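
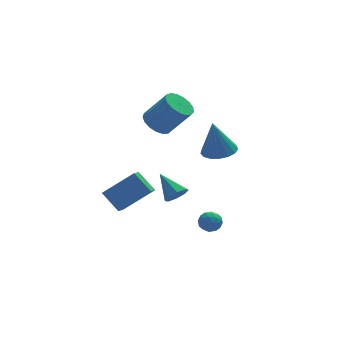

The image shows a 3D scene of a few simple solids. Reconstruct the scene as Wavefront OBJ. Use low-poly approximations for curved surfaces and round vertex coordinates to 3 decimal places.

v -0.936 2.946 -4.117
v -1.41 2.057 -3.582
v -1.581 3.855 -3.174
v -2.054 2.966 -2.639
v 0.774 2.814 -2.821
v 0.301 1.925 -2.286
v 0.13 3.723 -1.878
v -0.344 2.834 -1.343
v 0.869 2.726 2.337
v 1.551 3.265 2.068
v 2.613 2.693 3.614
v 1.931 2.154 3.883
v 1.312 3.521 2.327
v 2.373 2.949 3.873
v 0.971 3.594 2.589
v 2.033 3.023 4.134
v 0.607 3.469 2.792
v 1.669 2.898 4.338
v 0.303 3.174 2.892
v 1.365 2.602 4.437
v 0.129 2.775 2.864
v 1.19 2.204 4.41
v 0.124 2.366 2.716
v 1.186 1.794 4.261
v 0.29 2.039 2.481
v 1.352 1.467 4.026
v 0.589 1.869 2.213
v 1.65 1.297 3.758
v 0.952 1.896 1.974
v 2.013 1.324 3.519
v 1.296 2.112 1.818
v 2.357 1.541 3.363
v 1.542 2.47 1.781
v 2.603 1.898 3.326
v 1.634 2.886 1.871
v 2.696 2.314 3.416
v 2.3 -0.686 -3.22
v 2.738 -0.696 -2.71
v 2.402 -1.764 -3.33
v 2.84 -1.774 -2.82
v 2.192 -1.638 -2.704
v 2.128 -0.972 -2.636
v 3.012 -1.488 -3.404
v 2.948 -0.822 -3.336
v 3.178 -1.192 -2.823
v 2.671 -1.285 -2.39
v 2.469 -1.175 -3.65
v 1.962 -1.268 -3.217
v 2.51 -0.596 -2.955
v 2.63 -1.864 -3.085
v 2.249 -1.784 -3.017
v 2.506 -1.79 -2.716
v 2.151 -0.758 -2.912
v 2.409 -0.764 -2.612
v 2.088 -1.318 -2.608
v 2.731 -1.696 -3.428
v 2.989 -1.702 -3.128
v 2.634 -0.67 -3.324
v 2.891 -0.676 -3.023
v 3.052 -1.142 -3.432
v 3.026 -0.894 -2.722
v 3.086 -1.528 -2.786
v 3.187 -1.36 -3.13
v 3.15 -0.968 -3.09
v 2.728 -0.948 -2.467
v 2.788 -1.582 -2.532
v 2.407 -1.502 -2.464
v 2.369 -1.11 -2.424
v 2.986 -1.24 -2.534
v 2.352 -0.878 -3.508
v 2.412 -1.512 -3.573
v 2.771 -1.35 -3.616
v 2.733 -0.958 -3.576
v 2.054 -0.932 -3.254
v 2.114 -1.566 -3.318
v 1.99 -1.492 -2.95
v 1.953 -1.1 -2.91
v 2.154 -1.22 -3.506
v 3.7 0.969 0.811
v 4.578 0.565 0.977
v 3.34 1.031 2.869
v 4.664 1.026 0.978
v 4.53 1.474 0.941
v 4.205 1.806 0.874
v 3.765 1.947 0.793
v 3.31 1.863 0.716
v 2.944 1.574 0.661
v 2.752 1.147 0.64
v 2.777 0.679 0.658
v 3.013 0.277 0.712
v 3.407 0.034 0.788
v 3.868 0.005 0.87
v 4.29 0.197 0.938
v 0.556 -2.089 -0.144
v 1.09 -1.702 -0.346
v 0.024 -0.871 0.784
v 0.67 -1.646 -0.66
v 0.182 -1.849 -0.672
v -0.086 -2.193 -0.375
v 0.021 -2.476 0.058
v 0.442 -2.532 0.373
v 0.929 -2.328 0.385
v 1.198 -1.984 0.087
f 2 4 1
f 5 2 1
f 1 4 3
f 3 5 1
f 2 8 4
f 6 2 5
f 6 8 2
f 4 8 3
f 7 5 3
f 3 8 7
f 7 6 5
f 8 6 7
f 10 9 13
f 10 13 11
f 11 13 14
f 11 14 12
f 13 9 15
f 13 15 14
f 14 15 16
f 14 16 12
f 15 9 17
f 15 17 16
f 16 17 18
f 16 18 12
f 17 9 19
f 17 19 18
f 18 19 20
f 18 20 12
f 19 9 21
f 19 21 20
f 20 21 22
f 20 22 12
f 21 9 23
f 21 23 22
f 22 23 24
f 22 24 12
f 23 9 25
f 23 25 24
f 24 25 26
f 24 26 12
f 25 9 27
f 25 27 26
f 26 27 28
f 26 28 12
f 27 9 29
f 27 29 28
f 28 29 30
f 28 30 12
f 29 9 31
f 29 31 30
f 30 31 32
f 30 32 12
f 31 9 33
f 31 33 32
f 32 33 34
f 32 34 12
f 33 9 35
f 33 35 34
f 34 35 36
f 34 36 12
f 35 9 10
f 35 10 36
f 36 10 11
f 36 11 12
f 37 74 53
f 74 48 77
f 53 77 42
f 74 77 53
f 37 53 49
f 53 42 54
f 49 54 38
f 53 54 49
f 37 49 58
f 49 38 59
f 58 59 44
f 49 59 58
f 37 58 70
f 58 44 73
f 70 73 47
f 58 73 70
f 37 70 74
f 70 47 78
f 74 78 48
f 70 78 74
f 38 54 65
f 54 42 68
f 65 68 46
f 54 68 65
f 42 77 55
f 77 48 76
f 55 76 41
f 77 76 55
f 48 78 75
f 78 47 71
f 75 71 39
f 78 71 75
f 47 73 72
f 73 44 60
f 72 60 43
f 73 60 72
f 44 59 64
f 59 38 61
f 64 61 45
f 59 61 64
f 40 66 52
f 66 46 67
f 52 67 41
f 66 67 52
f 40 52 50
f 52 41 51
f 50 51 39
f 52 51 50
f 40 50 57
f 50 39 56
f 57 56 43
f 50 56 57
f 40 57 62
f 57 43 63
f 62 63 45
f 57 63 62
f 40 62 66
f 62 45 69
f 66 69 46
f 62 69 66
f 41 67 55
f 67 46 68
f 55 68 42
f 67 68 55
f 39 51 75
f 51 41 76
f 75 76 48
f 51 76 75
f 43 56 72
f 56 39 71
f 72 71 47
f 56 71 72
f 45 63 64
f 63 43 60
f 64 60 44
f 63 60 64
f 46 69 65
f 69 45 61
f 65 61 38
f 69 61 65
f 80 79 82
f 80 82 81
f 82 79 83
f 82 83 81
f 83 79 84
f 83 84 81
f 84 79 85
f 84 85 81
f 85 79 86
f 85 86 81
f 86 79 87
f 86 87 81
f 87 79 88
f 87 88 81
f 88 79 89
f 88 89 81
f 89 79 90
f 89 90 81
f 90 79 91
f 90 91 81
f 91 79 92
f 91 92 81
f 92 79 93
f 92 93 81
f 93 79 80
f 93 80 81
f 95 94 97
f 95 97 96
f 97 94 98
f 97 98 96
f 98 94 99
f 98 99 96
f 99 94 100
f 99 100 96
f 100 94 101
f 100 101 96
f 101 94 102
f 101 102 96
f 102 94 103
f 102 103 96
f 103 94 95
f 103 95 96



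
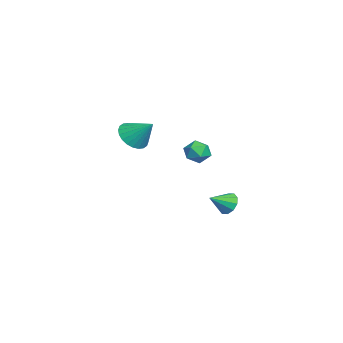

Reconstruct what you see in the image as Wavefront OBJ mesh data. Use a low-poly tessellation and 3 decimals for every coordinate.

v 2.382 1.971 0.855
v 2.995 1.902 1.065
v 2.525 1.178 0.175
v 3.138 1.109 0.385
v 2.64 0.952 0.775
v 2.552 1.442 1.196
v 2.968 1.638 0.044
v 2.88 2.128 0.465
v 3.357 1.696 0.564
v 3.155 1.272 1.016
v 2.365 1.808 0.224
v 2.163 1.384 0.676
v 0.005 2.826 -3.51
v 0.568 3.062 -3.665
v 0.495 2.014 -2.97
v 0.46 3.221 -3.327
v 0.179 3.23 -3.059
v -0.169 3.084 -2.962
v -0.451 2.839 -3.075
v -0.558 2.59 -3.354
v -0.45 2.43 -3.692
v -0.168 2.421 -3.961
v 0.18 2.567 -4.057
v 0.461 2.812 -3.944
v -3.154 -1.477 -0.611
v -2.431 -1.942 -0.597
v -2.586 -0.563 0.331
v -2.366 -1.726 -0.846
v -2.42 -1.472 -1.059
v -2.587 -1.22 -1.203
v -2.84 -1.006 -1.258
v -3.141 -0.864 -1.214
v -3.443 -0.815 -1.078
v -3.702 -0.867 -0.871
v -3.878 -1.012 -0.625
v -3.943 -1.228 -0.376
v -3.889 -1.481 -0.163
v -3.722 -1.734 -0.018
v -3.469 -1.948 0.036
v -3.168 -2.09 -0.008
v -2.866 -2.138 -0.143
v -2.607 -2.086 -0.35
f 1 12 6
f 1 6 2
f 1 2 8
f 1 8 11
f 1 11 12
f 2 6 10
f 6 12 5
f 12 11 3
f 11 8 7
f 8 2 9
f 4 10 5
f 4 5 3
f 4 3 7
f 4 7 9
f 4 9 10
f 5 10 6
f 3 5 12
f 7 3 11
f 9 7 8
f 10 9 2
f 14 13 16
f 14 16 15
f 16 13 17
f 16 17 15
f 17 13 18
f 17 18 15
f 18 13 19
f 18 19 15
f 19 13 20
f 19 20 15
f 20 13 21
f 20 21 15
f 21 13 22
f 21 22 15
f 22 13 23
f 22 23 15
f 23 13 24
f 23 24 15
f 24 13 14
f 24 14 15
f 26 25 28
f 26 28 27
f 28 25 29
f 28 29 27
f 29 25 30
f 29 30 27
f 30 25 31
f 30 31 27
f 31 25 32
f 31 32 27
f 32 25 33
f 32 33 27
f 33 25 34
f 33 34 27
f 34 25 35
f 34 35 27
f 35 25 36
f 35 36 27
f 36 25 37
f 36 37 27
f 37 25 38
f 37 38 27
f 38 25 39
f 38 39 27
f 39 25 40
f 39 40 27
f 40 25 41
f 40 41 27
f 41 25 42
f 41 42 27
f 42 25 26
f 42 26 27



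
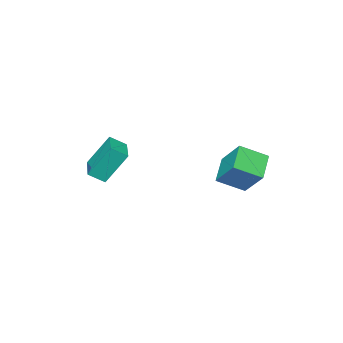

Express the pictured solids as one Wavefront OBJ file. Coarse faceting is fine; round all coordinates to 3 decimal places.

v 2.612 -3.154 -0.503
v 1.912 -2.401 1.095
v 3.878 -1.863 -0.558
v 3.179 -1.109 1.04
v 3.181 -3.691 -0
v 2.482 -2.937 1.598
v 4.448 -2.399 -0.055
v 3.748 -1.646 1.543
v -2.002 1.342 -1.987
v -3.155 0.724 -1.1
v -1.733 2.619 -0.747
v -2.885 2.001 0.14
v -0.975 0.439 -1.28
v -2.127 -0.179 -0.393
v -0.705 1.716 -0.04
v -1.858 1.098 0.847
f 2 4 1
f 5 2 1
f 1 4 3
f 3 5 1
f 2 8 4
f 6 2 5
f 6 8 2
f 4 8 3
f 7 5 3
f 3 8 7
f 7 6 5
f 8 6 7
f 10 12 9
f 13 10 9
f 9 12 11
f 11 13 9
f 10 16 12
f 14 10 13
f 14 16 10
f 12 16 11
f 15 13 11
f 11 16 15
f 15 14 13
f 16 14 15



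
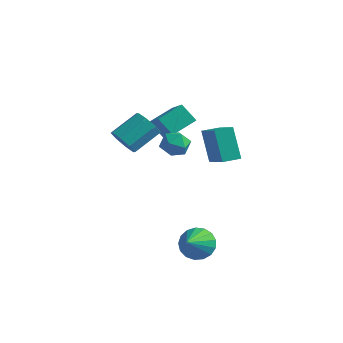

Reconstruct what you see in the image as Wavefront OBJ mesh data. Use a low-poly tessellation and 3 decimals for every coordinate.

v -4.091 1.093 0.85
v -3.283 0.992 0.491
v -2.7 2.387 1.412
v -3.509 2.487 1.77
v -3.683 1.402 0.122
v -3.1 2.797 1.043
v -4.322 1.631 0.18
v -3.739 3.026 1.101
v -4.826 1.545 0.629
v -4.243 2.939 1.55
v -4.9 1.193 1.208
v -4.317 2.588 2.129
v -4.5 0.783 1.577
v -3.917 2.178 2.498
v -3.861 0.554 1.519
v -3.278 1.949 2.44
v -3.357 0.641 1.07
v -2.774 2.035 1.991
v 2.138 -1.649 -2.58
v 2.92 -1.239 -2.259
v 2.422 -2.991 -1.56
v 2.599 -1.093 -1.978
v 2.173 -1.076 -1.836
v 1.738 -1.189 -1.864
v 1.395 -1.408 -2.056
v 1.222 -1.682 -2.368
v 1.259 -1.948 -2.729
v 1.497 -2.146 -3.055
v 1.882 -2.23 -3.273
v 2.325 -2.181 -3.332
v 2.725 -2.009 -3.219
v 2.991 -1.756 -2.959
v 3.061 -1.477 -2.613
v -3.121 2.779 2.033
v -2.585 4.082 2.605
v -4.419 3.839 0.836
v -3.883 5.142 1.407
v -2.277 2.818 1.153
v -1.741 4.121 1.724
v -3.575 3.878 -0.045
v -3.039 5.181 0.527
v 0.004 2.65 0.073
v 1.358 1.72 1.048
v -0.827 3.188 1.741
v 0.527 2.258 2.716
v 0.553 3.462 0.084
v 1.907 2.532 1.059
v -0.278 4 1.752
v 1.076 3.07 2.727
v 0.574 -0.368 2.425
v 0.81 -0.724 3.126
v -0.65 -0.216 2.914
v -0.414 -0.572 3.615
v -0.127 0.17 3.414
v 0.629 0.076 3.112
v -0.469 -1.016 2.928
v 0.287 -1.11 2.626
v 0.165 -1.124 3.436
v 0.376 -0.391 3.737
v -0.216 -0.549 2.303
v -0.005 0.184 2.604
f 2 1 5
f 2 5 3
f 3 5 6
f 3 6 4
f 5 1 7
f 5 7 6
f 6 7 8
f 6 8 4
f 7 1 9
f 7 9 8
f 8 9 10
f 8 10 4
f 9 1 11
f 9 11 10
f 10 11 12
f 10 12 4
f 11 1 13
f 11 13 12
f 12 13 14
f 12 14 4
f 13 1 15
f 13 15 14
f 14 15 16
f 14 16 4
f 15 1 17
f 15 17 16
f 16 17 18
f 16 18 4
f 17 1 2
f 17 2 18
f 18 2 3
f 18 3 4
f 20 19 22
f 20 22 21
f 22 19 23
f 22 23 21
f 23 19 24
f 23 24 21
f 24 19 25
f 24 25 21
f 25 19 26
f 25 26 21
f 26 19 27
f 26 27 21
f 27 19 28
f 27 28 21
f 28 19 29
f 28 29 21
f 29 19 30
f 29 30 21
f 30 19 31
f 30 31 21
f 31 19 32
f 31 32 21
f 32 19 33
f 32 33 21
f 33 19 20
f 33 20 21
f 35 37 34
f 38 35 34
f 34 37 36
f 36 38 34
f 35 41 37
f 39 35 38
f 39 41 35
f 37 41 36
f 40 38 36
f 36 41 40
f 40 39 38
f 41 39 40
f 43 45 42
f 46 43 42
f 42 45 44
f 44 46 42
f 43 49 45
f 47 43 46
f 47 49 43
f 45 49 44
f 48 46 44
f 44 49 48
f 48 47 46
f 49 47 48
f 50 61 55
f 50 55 51
f 50 51 57
f 50 57 60
f 50 60 61
f 51 55 59
f 55 61 54
f 61 60 52
f 60 57 56
f 57 51 58
f 53 59 54
f 53 54 52
f 53 52 56
f 53 56 58
f 53 58 59
f 54 59 55
f 52 54 61
f 56 52 60
f 58 56 57
f 59 58 51



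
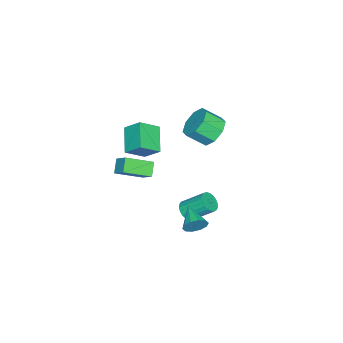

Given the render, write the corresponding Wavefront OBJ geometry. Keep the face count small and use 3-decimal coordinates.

v 2.615 3.331 -2.736
v 2.964 3.218 -2.163
v 1.585 2.449 -2.284
v 2.71 3.547 -2.098
v 2.421 3.794 -2.277
v 2.206 3.864 -2.631
v 2.147 3.73 -3.025
v 2.267 3.444 -3.309
v 2.52 3.115 -3.374
v 2.81 2.869 -3.195
v 3.025 2.799 -2.841
v 3.084 2.932 -2.447
v 2.586 -0.571 3.621
v 2.63 0.303 4.382
v 1.77 0.108 2.888
v 1.815 0.982 3.649
v 3.785 0.038 2.851
v 3.83 0.912 3.612
v 2.97 0.717 2.118
v 3.014 1.591 2.879
v 2.321 0.409 0.973
v 2.689 1.086 1.61
v 2.956 0.594 0.409
v 3.325 1.271 1.045
v 3.235 -0.711 1.635
v 3.604 -0.034 2.271
v 3.871 -0.526 1.07
v 4.239 0.151 1.707
v -1.061 2.648 1.633
v -0.756 2.135 0.881
v -0.355 1.239 1.655
v -0.659 1.752 2.407
v -0.239 2.589 1.139
v 0.162 1.693 1.913
v -0.204 3.078 1.687
v 0.197 2.182 2.461
v -0.67 3.315 2.203
v -0.269 2.419 2.977
v -1.365 3.161 2.385
v -0.964 2.265 3.159
v -1.882 2.707 2.127
v -1.481 1.811 2.901
v -1.917 2.218 1.579
v -1.516 1.322 2.353
v -1.451 1.981 1.063
v -1.05 1.085 1.837
v 0.776 2.018 -3.596
v 1.067 2.409 -3.98
v 0.815 3.572 -2.988
v 0.524 3.182 -2.604
v 0.822 2.425 -4.062
v 0.571 3.589 -3.069
v 0.57 2.371 -4.062
v 0.318 3.535 -3.07
v 0.354 2.256 -3.983
v 0.102 3.42 -2.99
v 0.21 2.1 -3.836
v -0.042 3.264 -2.844
v 0.164 1.93 -3.648
v -0.087 3.094 -2.656
v 0.224 1.775 -3.451
v -0.027 2.939 -2.459
v 0.38 1.662 -3.279
v 0.128 2.826 -2.287
v 0.604 1.611 -3.162
v 0.352 2.774 -2.17
v 0.857 1.63 -3.12
v 0.605 2.793 -2.128
v 1.097 1.716 -3.16
v 0.845 2.879 -2.168
v 1.281 1.854 -3.276
v 1.029 3.018 -2.284
v 1.378 2.021 -3.447
v 1.126 3.185 -2.455
v 1.37 2.188 -3.644
v 1.119 3.351 -2.651
v 1.26 2.325 -3.833
v 1.008 3.488 -2.84
f 2 1 4
f 2 4 3
f 4 1 5
f 4 5 3
f 5 1 6
f 5 6 3
f 6 1 7
f 6 7 3
f 7 1 8
f 7 8 3
f 8 1 9
f 8 9 3
f 9 1 10
f 9 10 3
f 10 1 11
f 10 11 3
f 11 1 12
f 11 12 3
f 12 1 2
f 12 2 3
f 14 16 13
f 17 14 13
f 13 16 15
f 15 17 13
f 14 20 16
f 18 14 17
f 18 20 14
f 16 20 15
f 19 17 15
f 15 20 19
f 19 18 17
f 20 18 19
f 22 24 21
f 25 22 21
f 21 24 23
f 23 25 21
f 22 28 24
f 26 22 25
f 26 28 22
f 24 28 23
f 27 25 23
f 23 28 27
f 27 26 25
f 28 26 27
f 30 29 33
f 30 33 31
f 31 33 34
f 31 34 32
f 33 29 35
f 33 35 34
f 34 35 36
f 34 36 32
f 35 29 37
f 35 37 36
f 36 37 38
f 36 38 32
f 37 29 39
f 37 39 38
f 38 39 40
f 38 40 32
f 39 29 41
f 39 41 40
f 40 41 42
f 40 42 32
f 41 29 43
f 41 43 42
f 42 43 44
f 42 44 32
f 43 29 45
f 43 45 44
f 44 45 46
f 44 46 32
f 45 29 30
f 45 30 46
f 46 30 31
f 46 31 32
f 48 47 51
f 48 51 49
f 49 51 52
f 49 52 50
f 51 47 53
f 51 53 52
f 52 53 54
f 52 54 50
f 53 47 55
f 53 55 54
f 54 55 56
f 54 56 50
f 55 47 57
f 55 57 56
f 56 57 58
f 56 58 50
f 57 47 59
f 57 59 58
f 58 59 60
f 58 60 50
f 59 47 61
f 59 61 60
f 60 61 62
f 60 62 50
f 61 47 63
f 61 63 62
f 62 63 64
f 62 64 50
f 63 47 65
f 63 65 64
f 64 65 66
f 64 66 50
f 65 47 67
f 65 67 66
f 66 67 68
f 66 68 50
f 67 47 69
f 67 69 68
f 68 69 70
f 68 70 50
f 69 47 71
f 69 71 70
f 70 71 72
f 70 72 50
f 71 47 73
f 71 73 72
f 72 73 74
f 72 74 50
f 73 47 75
f 73 75 74
f 74 75 76
f 74 76 50
f 75 47 77
f 75 77 76
f 76 77 78
f 76 78 50
f 77 47 48
f 77 48 78
f 78 48 49
f 78 49 50



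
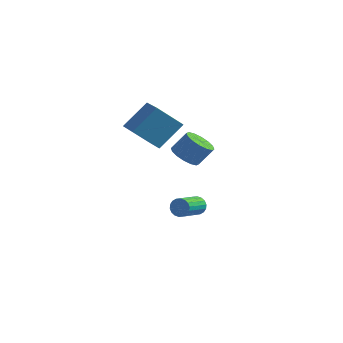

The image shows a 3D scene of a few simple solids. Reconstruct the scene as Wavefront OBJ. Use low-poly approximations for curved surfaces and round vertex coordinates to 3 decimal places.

v -1.834 0.332 -4.057
v -1.523 0.146 -4.535
v -1.675 -1.378 -4.041
v -1.986 -1.192 -3.563
v -1.332 0.186 -4.352
v -1.485 -1.338 -3.858
v -1.241 0.256 -4.111
v -1.394 -1.269 -3.617
v -1.267 0.34 -3.859
v -1.42 -1.185 -3.365
v -1.406 0.423 -3.646
v -1.558 -1.102 -3.152
v -1.629 0.488 -3.515
v -1.782 -1.037 -3.021
v -1.893 0.522 -3.491
v -2.045 -1.003 -2.997
v -2.145 0.518 -3.579
v -2.297 -1.006 -3.085
v -2.335 0.478 -3.762
v -2.488 -1.046 -3.268
v -2.426 0.409 -4.003
v -2.579 -1.116 -3.509
v -2.4 0.325 -4.255
v -2.553 -1.2 -3.761
v -2.262 0.242 -4.468
v -2.414 -1.283 -3.974
v -2.038 0.177 -4.599
v -2.191 -1.348 -4.105
v -1.775 0.143 -4.623
v -1.927 -1.382 -4.129
v -3.533 -1.533 0.888
v -4.568 -2.373 2.157
v -2.816 -0.374 2.241
v -3.851 -1.214 3.509
v -2.389 -2.546 1.151
v -3.424 -3.386 2.419
v -1.672 -1.387 2.503
v -2.707 -2.227 3.772
v -0.673 -3.052 1.206
v 0.064 -3.239 0.827
v 0.69 -2.816 1.834
v -0.047 -2.628 2.214
v -0.024 -2.825 0.707
v 0.603 -2.401 1.715
v -0.286 -2.472 0.721
v 0.341 -2.048 1.729
v -0.651 -2.274 0.865
v -0.024 -1.85 1.873
v -1.023 -2.284 1.101
v -0.396 -1.86 2.108
v -1.301 -2.5 1.364
v -0.674 -2.077 2.372
v -1.41 -2.864 1.586
v -0.784 -2.441 2.593
v -1.323 -3.279 1.705
v -0.696 -2.855 2.713
v -1.061 -3.632 1.691
v -0.434 -3.208 2.699
v -0.696 -3.83 1.547
v -0.069 -3.406 2.555
v -0.324 -3.82 1.312
v 0.303 -3.396 2.319
v -0.046 -3.603 1.048
v 0.581 -3.18 2.056
f 2 1 5
f 2 5 3
f 3 5 6
f 3 6 4
f 5 1 7
f 5 7 6
f 6 7 8
f 6 8 4
f 7 1 9
f 7 9 8
f 8 9 10
f 8 10 4
f 9 1 11
f 9 11 10
f 10 11 12
f 10 12 4
f 11 1 13
f 11 13 12
f 12 13 14
f 12 14 4
f 13 1 15
f 13 15 14
f 14 15 16
f 14 16 4
f 15 1 17
f 15 17 16
f 16 17 18
f 16 18 4
f 17 1 19
f 17 19 18
f 18 19 20
f 18 20 4
f 19 1 21
f 19 21 20
f 20 21 22
f 20 22 4
f 21 1 23
f 21 23 22
f 22 23 24
f 22 24 4
f 23 1 25
f 23 25 24
f 24 25 26
f 24 26 4
f 25 1 27
f 25 27 26
f 26 27 28
f 26 28 4
f 27 1 29
f 27 29 28
f 28 29 30
f 28 30 4
f 29 1 2
f 29 2 30
f 30 2 3
f 30 3 4
f 32 34 31
f 35 32 31
f 31 34 33
f 33 35 31
f 32 38 34
f 36 32 35
f 36 38 32
f 34 38 33
f 37 35 33
f 33 38 37
f 37 36 35
f 38 36 37
f 40 39 43
f 40 43 41
f 41 43 44
f 41 44 42
f 43 39 45
f 43 45 44
f 44 45 46
f 44 46 42
f 45 39 47
f 45 47 46
f 46 47 48
f 46 48 42
f 47 39 49
f 47 49 48
f 48 49 50
f 48 50 42
f 49 39 51
f 49 51 50
f 50 51 52
f 50 52 42
f 51 39 53
f 51 53 52
f 52 53 54
f 52 54 42
f 53 39 55
f 53 55 54
f 54 55 56
f 54 56 42
f 55 39 57
f 55 57 56
f 56 57 58
f 56 58 42
f 57 39 59
f 57 59 58
f 58 59 60
f 58 60 42
f 59 39 61
f 59 61 60
f 60 61 62
f 60 62 42
f 61 39 63
f 61 63 62
f 62 63 64
f 62 64 42
f 63 39 40
f 63 40 64
f 64 40 41
f 64 41 42



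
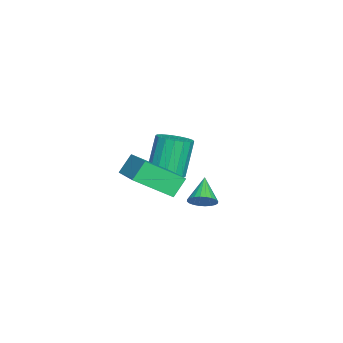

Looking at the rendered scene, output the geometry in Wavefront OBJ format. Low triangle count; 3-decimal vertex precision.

v -1.26 0.522 -4.541
v -0.58 0.268 -4.231
v -1.259 0.504 -2.548
v -1.94 0.758 -2.859
v -0.53 0.642 -4.263
v -1.21 0.878 -2.581
v -0.648 0.988 -4.36
v -1.328 1.224 -2.677
v -0.907 1.227 -4.497
v -1.586 1.463 -2.815
v -1.246 1.305 -4.645
v -1.926 1.541 -2.963
v -1.588 1.203 -4.769
v -2.268 1.439 -3.087
v -1.856 0.946 -4.841
v -2.535 1.182 -3.159
v -1.986 0.591 -4.844
v -2.666 0.827 -3.162
v -1.951 0.221 -4.778
v -2.631 0.457 -3.095
v -1.757 -0.081 -4.658
v -2.437 0.155 -2.975
v -1.45 -0.244 -4.51
v -2.129 -0.008 -2.828
v -1.099 -0.232 -4.37
v -1.778 0.004 -2.688
v -0.785 -0.047 -4.269
v -1.464 0.189 -2.587
v 1.407 1.211 -2.763
v 1.84 -0.25 -1.731
v 2.887 2.036 -2.215
v 3.319 0.575 -1.184
v 1.901 0.825 -3.516
v 2.333 -0.636 -2.485
v 3.38 1.65 -2.969
v 3.813 0.189 -1.937
v 2.117 2.539 -3.889
v 2.366 2.933 -3.511
v 1.123 2.461 -3.151
v 2.248 3.076 -3.655
v 2.11 3.137 -3.834
v 1.973 3.107 -4.021
v 1.858 2.99 -4.189
v 1.782 2.805 -4.31
v 1.758 2.58 -4.368
v 1.787 2.348 -4.353
v 1.867 2.146 -4.267
v 1.985 2.003 -4.123
v 2.123 1.942 -3.944
v 2.26 1.972 -3.757
v 2.375 2.088 -3.589
v 2.451 2.273 -3.468
v 2.476 2.499 -3.41
v 2.446 2.73 -3.425
f 2 1 5
f 2 5 3
f 3 5 6
f 3 6 4
f 5 1 7
f 5 7 6
f 6 7 8
f 6 8 4
f 7 1 9
f 7 9 8
f 8 9 10
f 8 10 4
f 9 1 11
f 9 11 10
f 10 11 12
f 10 12 4
f 11 1 13
f 11 13 12
f 12 13 14
f 12 14 4
f 13 1 15
f 13 15 14
f 14 15 16
f 14 16 4
f 15 1 17
f 15 17 16
f 16 17 18
f 16 18 4
f 17 1 19
f 17 19 18
f 18 19 20
f 18 20 4
f 19 1 21
f 19 21 20
f 20 21 22
f 20 22 4
f 21 1 23
f 21 23 22
f 22 23 24
f 22 24 4
f 23 1 25
f 23 25 24
f 24 25 26
f 24 26 4
f 25 1 27
f 25 27 26
f 26 27 28
f 26 28 4
f 27 1 2
f 27 2 28
f 28 2 3
f 28 3 4
f 30 32 29
f 33 30 29
f 29 32 31
f 31 33 29
f 30 36 32
f 34 30 33
f 34 36 30
f 32 36 31
f 35 33 31
f 31 36 35
f 35 34 33
f 36 34 35
f 38 37 40
f 38 40 39
f 40 37 41
f 40 41 39
f 41 37 42
f 41 42 39
f 42 37 43
f 42 43 39
f 43 37 44
f 43 44 39
f 44 37 45
f 44 45 39
f 45 37 46
f 45 46 39
f 46 37 47
f 46 47 39
f 47 37 48
f 47 48 39
f 48 37 49
f 48 49 39
f 49 37 50
f 49 50 39
f 50 37 51
f 50 51 39
f 51 37 52
f 51 52 39
f 52 37 53
f 52 53 39
f 53 37 54
f 53 54 39
f 54 37 38
f 54 38 39



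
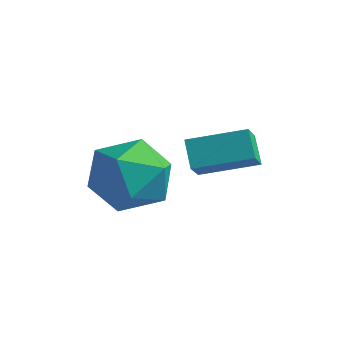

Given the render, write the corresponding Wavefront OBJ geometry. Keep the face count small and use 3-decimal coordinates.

v 0.239 -0.101 -1.378
v 0.985 0.672 -1.713
v 1.355 -0.592 -0.027
v 2.101 0.181 -0.362
v 1.124 0.503 0.094
v 0.434 0.806 -0.741
v 1.906 -0.726 -0.999
v 1.216 -0.423 -1.834
v 2.015 0.285 -1.479
v 1.532 1.045 -0.804
v 0.808 -0.965 -0.936
v 0.325 -0.205 -0.261
v 1.875 1.593 -1.266
v 2.159 0.994 -0.703
v 1.384 1.947 -0.641
v 1.668 1.347 -0.078
v 3.012 2.493 -0.882
v 3.296 1.893 -0.319
v 2.521 2.846 -0.257
v 2.805 2.247 0.306
f 1 12 6
f 1 6 2
f 1 2 8
f 1 8 11
f 1 11 12
f 2 6 10
f 6 12 5
f 12 11 3
f 11 8 7
f 8 2 9
f 4 10 5
f 4 5 3
f 4 3 7
f 4 7 9
f 4 9 10
f 5 10 6
f 3 5 12
f 7 3 11
f 9 7 8
f 10 9 2
f 14 16 13
f 17 14 13
f 13 16 15
f 15 17 13
f 14 20 16
f 18 14 17
f 18 20 14
f 16 20 15
f 19 17 15
f 15 20 19
f 19 18 17
f 20 18 19



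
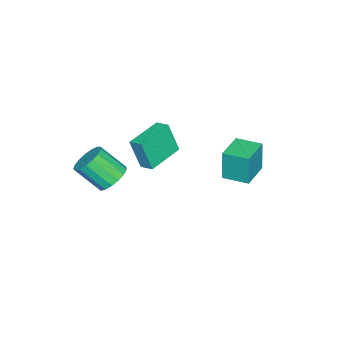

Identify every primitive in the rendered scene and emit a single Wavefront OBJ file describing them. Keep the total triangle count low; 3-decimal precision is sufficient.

v -4.616 -3.494 -1.101
v -4.556 -4.096 0.722
v -4.376 -2.708 -0.849
v -4.317 -3.309 0.973
v -2.523 -4.051 -1.353
v -2.464 -4.652 0.469
v -2.284 -3.264 -1.102
v -2.224 -3.866 0.721
v -2.211 1.427 1.165
v -2.299 1.367 2.942
v -2.219 2.846 1.212
v -2.307 2.787 2.989
v -0.493 1.433 1.251
v -0.581 1.374 3.028
v -0.501 2.853 1.298
v -0.589 2.793 3.075
v 2.586 -3.039 1.949
v 3.403 -3.285 1.554
v 3.631 -4.548 2.817
v 2.814 -4.301 3.211
v 3.518 -2.967 1.851
v 3.746 -4.23 3.114
v 3.42 -2.666 2.171
v 3.648 -3.929 3.433
v 3.13 -2.45 2.439
v 3.359 -3.713 3.701
v 2.716 -2.369 2.595
v 2.945 -3.632 3.858
v 2.272 -2.441 2.603
v 2.501 -3.704 3.866
v 1.9 -2.65 2.462
v 2.129 -3.913 3.724
v 1.685 -2.948 2.202
v 1.914 -4.211 3.464
v 1.676 -3.267 1.885
v 1.905 -4.53 3.147
v 1.876 -3.534 1.582
v 2.104 -4.796 2.844
v 2.238 -3.687 1.364
v 2.466 -4.949 2.626
v 2.68 -3.691 1.279
v 2.908 -4.954 2.541
v 3.1 -3.546 1.348
v 3.329 -4.809 2.61
f 2 4 1
f 5 2 1
f 1 4 3
f 3 5 1
f 2 8 4
f 6 2 5
f 6 8 2
f 4 8 3
f 7 5 3
f 3 8 7
f 7 6 5
f 8 6 7
f 10 12 9
f 13 10 9
f 9 12 11
f 11 13 9
f 10 16 12
f 14 10 13
f 14 16 10
f 12 16 11
f 15 13 11
f 11 16 15
f 15 14 13
f 16 14 15
f 18 17 21
f 18 21 19
f 19 21 22
f 19 22 20
f 21 17 23
f 21 23 22
f 22 23 24
f 22 24 20
f 23 17 25
f 23 25 24
f 24 25 26
f 24 26 20
f 25 17 27
f 25 27 26
f 26 27 28
f 26 28 20
f 27 17 29
f 27 29 28
f 28 29 30
f 28 30 20
f 29 17 31
f 29 31 30
f 30 31 32
f 30 32 20
f 31 17 33
f 31 33 32
f 32 33 34
f 32 34 20
f 33 17 35
f 33 35 34
f 34 35 36
f 34 36 20
f 35 17 37
f 35 37 36
f 36 37 38
f 36 38 20
f 37 17 39
f 37 39 38
f 38 39 40
f 38 40 20
f 39 17 41
f 39 41 40
f 40 41 42
f 40 42 20
f 41 17 43
f 41 43 42
f 42 43 44
f 42 44 20
f 43 17 18
f 43 18 44
f 44 18 19
f 44 19 20



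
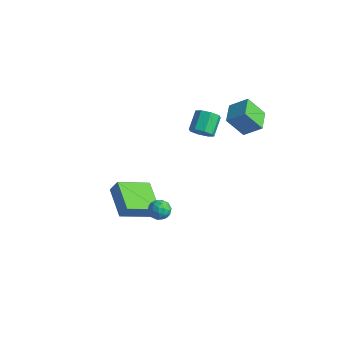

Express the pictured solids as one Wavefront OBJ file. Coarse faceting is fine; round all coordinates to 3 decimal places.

v 2.472 -3.57 0.412
v 2.936 -3.64 0.865
v 2.944 -4.3 -0.185
v 3.408 -4.37 0.268
v 2.8 -4.572 0.39
v 2.509 -4.12 0.759
v 3.371 -3.82 -0.079
v 3.08 -3.368 0.29
v 3.492 -3.794 0.561
v 3.139 -4.259 0.851
v 2.741 -3.681 -0.171
v 2.388 -4.146 0.119
v 2.663 -3.541 0.691
v 3.217 -4.399 -0.011
v 2.86 -4.518 0.061
v 3.133 -4.559 0.327
v 2.411 -3.823 0.629
v 2.684 -3.864 0.895
v 2.605 -4.412 0.616
v 3.196 -4.076 -0.215
v 3.469 -4.117 0.051
v 2.747 -3.381 0.353
v 3.02 -3.422 0.619
v 3.275 -3.528 0.064
v 3.262 -3.672 0.778
v 3.54 -4.102 0.427
v 3.518 -3.778 0.223
v 3.346 -3.513 0.44
v 3.055 -3.946 0.949
v 3.332 -4.375 0.598
v 2.975 -4.494 0.67
v 2.804 -4.228 0.887
v 3.381 -4.036 0.77
v 2.548 -3.565 0.082
v 2.825 -3.994 -0.269
v 3.076 -3.712 -0.207
v 2.905 -3.446 0.01
v 2.34 -3.838 0.253
v 2.618 -4.268 -0.098
v 2.534 -4.427 0.24
v 2.362 -4.162 0.457
v 2.499 -3.904 -0.09
v -3.174 -1.916 -3.373
v -2.776 -1.706 -2.581
v -2.541 -0.113 -4.17
v -2.143 0.097 -3.379
v -1.457 -2.797 -4.001
v -1.059 -2.587 -3.21
v -0.824 -0.994 -4.799
v -0.426 -0.784 -4.007
v 1.014 0.923 2.434
v 1.448 0.712 2.955
v 1.001 1.647 3.706
v 0.566 1.857 3.186
v 1.677 1.083 2.63
v 1.23 2.018 3.382
v 1.517 1.36 2.191
v 1.07 2.294 2.942
v 1.063 1.381 1.894
v 0.615 2.315 2.645
v 0.579 1.133 1.914
v 0.132 2.068 2.665
v 0.35 0.762 2.238
v -0.097 1.697 2.99
v 0.51 0.486 2.678
v 0.063 1.42 3.429
v 0.965 0.465 2.975
v 0.517 1.399 3.726
v 1.562 3.761 2.19
v 0.922 3.086 3.392
v 2.413 4.301 2.947
v 1.772 3.625 4.149
v 2.368 2.715 2.031
v 1.727 2.039 3.233
v 3.218 3.254 2.788
v 2.578 2.579 3.99
f 1 38 17
f 38 12 41
f 17 41 6
f 38 41 17
f 1 17 13
f 17 6 18
f 13 18 2
f 17 18 13
f 1 13 22
f 13 2 23
f 22 23 8
f 13 23 22
f 1 22 34
f 22 8 37
f 34 37 11
f 22 37 34
f 1 34 38
f 34 11 42
f 38 42 12
f 34 42 38
f 2 18 29
f 18 6 32
f 29 32 10
f 18 32 29
f 6 41 19
f 41 12 40
f 19 40 5
f 41 40 19
f 12 42 39
f 42 11 35
f 39 35 3
f 42 35 39
f 11 37 36
f 37 8 24
f 36 24 7
f 37 24 36
f 8 23 28
f 23 2 25
f 28 25 9
f 23 25 28
f 4 30 16
f 30 10 31
f 16 31 5
f 30 31 16
f 4 16 14
f 16 5 15
f 14 15 3
f 16 15 14
f 4 14 21
f 14 3 20
f 21 20 7
f 14 20 21
f 4 21 26
f 21 7 27
f 26 27 9
f 21 27 26
f 4 26 30
f 26 9 33
f 30 33 10
f 26 33 30
f 5 31 19
f 31 10 32
f 19 32 6
f 31 32 19
f 3 15 39
f 15 5 40
f 39 40 12
f 15 40 39
f 7 20 36
f 20 3 35
f 36 35 11
f 20 35 36
f 9 27 28
f 27 7 24
f 28 24 8
f 27 24 28
f 10 33 29
f 33 9 25
f 29 25 2
f 33 25 29
f 44 46 43
f 47 44 43
f 43 46 45
f 45 47 43
f 44 50 46
f 48 44 47
f 48 50 44
f 46 50 45
f 49 47 45
f 45 50 49
f 49 48 47
f 50 48 49
f 52 51 55
f 52 55 53
f 53 55 56
f 53 56 54
f 55 51 57
f 55 57 56
f 56 57 58
f 56 58 54
f 57 51 59
f 57 59 58
f 58 59 60
f 58 60 54
f 59 51 61
f 59 61 60
f 60 61 62
f 60 62 54
f 61 51 63
f 61 63 62
f 62 63 64
f 62 64 54
f 63 51 65
f 63 65 64
f 64 65 66
f 64 66 54
f 65 51 67
f 65 67 66
f 66 67 68
f 66 68 54
f 67 51 52
f 67 52 68
f 68 52 53
f 68 53 54
f 70 72 69
f 73 70 69
f 69 72 71
f 71 73 69
f 70 76 72
f 74 70 73
f 74 76 70
f 72 76 71
f 75 73 71
f 71 76 75
f 75 74 73
f 76 74 75



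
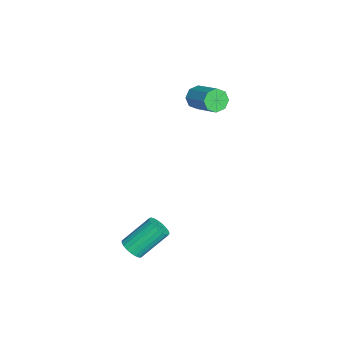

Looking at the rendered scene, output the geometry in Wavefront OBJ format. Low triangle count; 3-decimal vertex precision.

v 3.501 0.433 -4.462
v 4.093 0.611 -4.406
v 3.61 1.825 -3.182
v 3.019 1.647 -3.238
v 4.007 0.767 -4.593
v 3.525 1.98 -3.369
v 3.835 0.864 -4.758
v 3.352 2.078 -3.534
v 3.604 0.887 -4.871
v 3.122 2.101 -3.648
v 3.356 0.832 -4.914
v 2.874 2.045 -3.69
v 3.133 0.707 -4.879
v 2.651 1.921 -3.655
v 2.974 0.535 -4.771
v 2.491 1.749 -3.547
v 2.906 0.346 -4.61
v 2.423 1.56 -3.386
v 2.941 0.172 -4.424
v 2.458 1.385 -3.2
v 3.072 0.042 -4.244
v 2.59 1.256 -3.02
v 3.278 -0.019 -4.101
v 2.796 1.194 -2.877
v 3.523 -0.003 -4.021
v 3.04 1.211 -2.797
v 3.764 0.089 -4.018
v 3.281 1.303 -2.794
v 3.959 0.241 -4.091
v 3.476 1.455 -2.867
v 4.075 0.425 -4.228
v 3.593 1.639 -3.004
v -2.457 3.209 1.358
v -2.109 3.21 0.798
v -0.914 4.072 1.541
v -1.263 4.071 2.102
v -2.418 3.608 0.834
v -1.224 4.47 1.577
v -2.751 3.772 1.177
v -1.556 4.634 1.921
v -2.911 3.606 1.627
v -1.716 4.468 2.37
v -2.806 3.208 1.919
v -1.611 4.07 2.662
v -2.496 2.81 1.883
v -1.302 3.672 2.626
v -2.164 2.646 1.539
v -0.969 3.508 2.283
v -2.004 2.812 1.09
v -0.809 3.674 1.833
f 2 1 5
f 2 5 3
f 3 5 6
f 3 6 4
f 5 1 7
f 5 7 6
f 6 7 8
f 6 8 4
f 7 1 9
f 7 9 8
f 8 9 10
f 8 10 4
f 9 1 11
f 9 11 10
f 10 11 12
f 10 12 4
f 11 1 13
f 11 13 12
f 12 13 14
f 12 14 4
f 13 1 15
f 13 15 14
f 14 15 16
f 14 16 4
f 15 1 17
f 15 17 16
f 16 17 18
f 16 18 4
f 17 1 19
f 17 19 18
f 18 19 20
f 18 20 4
f 19 1 21
f 19 21 20
f 20 21 22
f 20 22 4
f 21 1 23
f 21 23 22
f 22 23 24
f 22 24 4
f 23 1 25
f 23 25 24
f 24 25 26
f 24 26 4
f 25 1 27
f 25 27 26
f 26 27 28
f 26 28 4
f 27 1 29
f 27 29 28
f 28 29 30
f 28 30 4
f 29 1 31
f 29 31 30
f 30 31 32
f 30 32 4
f 31 1 2
f 31 2 32
f 32 2 3
f 32 3 4
f 34 33 37
f 34 37 35
f 35 37 38
f 35 38 36
f 37 33 39
f 37 39 38
f 38 39 40
f 38 40 36
f 39 33 41
f 39 41 40
f 40 41 42
f 40 42 36
f 41 33 43
f 41 43 42
f 42 43 44
f 42 44 36
f 43 33 45
f 43 45 44
f 44 45 46
f 44 46 36
f 45 33 47
f 45 47 46
f 46 47 48
f 46 48 36
f 47 33 49
f 47 49 48
f 48 49 50
f 48 50 36
f 49 33 34
f 49 34 50
f 50 34 35
f 50 35 36



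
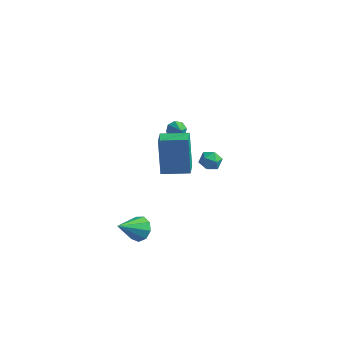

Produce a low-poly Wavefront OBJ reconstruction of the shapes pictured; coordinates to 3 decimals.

v 0.286 -2.966 -3.683
v 0.854 -3.506 -3.785
v -0.546 -4.074 -2.457
v 0.99 -3.167 -3.387
v 0.797 -2.735 -3.127
v 0.365 -2.41 -3.127
v -0.104 -2.346 -3.387
v -0.391 -2.572 -3.786
v -0.361 -2.982 -4.136
v -0.028 -3.385 -4.275
v 0.452 -3.592 -4.136
v 1.713 -3.592 2.592
v 1.3 -2.733 4.485
v 1.464 -2.545 2.062
v 1.051 -1.686 3.956
v 3.189 -3.174 2.724
v 2.776 -2.315 4.618
v 2.94 -2.127 2.195
v 2.527 -1.268 4.088
v 0.719 2.104 0.299
v 1.215 2.083 -0.001
v 1.221 1.356 1.181
v 1.206 2.419 0.289
v 0.912 2.57 0.585
v 0.505 2.448 0.714
v 0.223 2.125 0.6
v 0.232 1.789 0.309
v 0.526 1.637 0.013
v 0.933 1.759 -0.115
v 2.772 0.633 -0.156
v 3.436 0.635 -0.319
v 2.984 -0.035 0.699
v 3.648 -0.033 0.536
v 3.354 0.534 0.779
v 3.223 0.947 0.25
v 3.197 -0.347 0.13
v 3.066 0.066 -0.399
v 3.698 0.029 -0.142
v 3.796 0.573 0.259
v 2.624 0.027 0.121
v 2.722 0.571 0.522
f 2 1 4
f 2 4 3
f 4 1 5
f 4 5 3
f 5 1 6
f 5 6 3
f 6 1 7
f 6 7 3
f 7 1 8
f 7 8 3
f 8 1 9
f 8 9 3
f 9 1 10
f 9 10 3
f 10 1 11
f 10 11 3
f 11 1 2
f 11 2 3
f 13 15 12
f 16 13 12
f 12 15 14
f 14 16 12
f 13 19 15
f 17 13 16
f 17 19 13
f 15 19 14
f 18 16 14
f 14 19 18
f 18 17 16
f 19 17 18
f 21 20 23
f 21 23 22
f 23 20 24
f 23 24 22
f 24 20 25
f 24 25 22
f 25 20 26
f 25 26 22
f 26 20 27
f 26 27 22
f 27 20 28
f 27 28 22
f 28 20 29
f 28 29 22
f 29 20 21
f 29 21 22
f 30 41 35
f 30 35 31
f 30 31 37
f 30 37 40
f 30 40 41
f 31 35 39
f 35 41 34
f 41 40 32
f 40 37 36
f 37 31 38
f 33 39 34
f 33 34 32
f 33 32 36
f 33 36 38
f 33 38 39
f 34 39 35
f 32 34 41
f 36 32 40
f 38 36 37
f 39 38 31



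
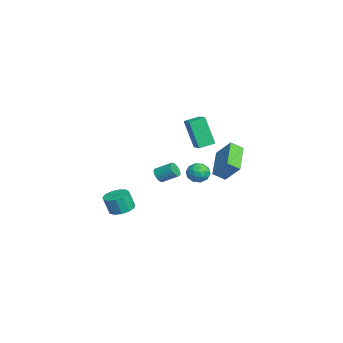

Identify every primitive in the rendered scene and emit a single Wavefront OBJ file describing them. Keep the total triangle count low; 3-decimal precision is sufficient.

v 3.765 1.306 2.478
v 4.032 1.011 1.948
v 3.108 0.469 2.612
v 3.375 0.174 2.082
v 3.732 0.246 2.636
v 4.137 0.763 2.553
v 3.003 0.717 2.007
v 3.408 1.234 1.924
v 3.561 0.647 1.657
v 4.011 0.356 2.046
v 3.129 1.124 2.514
v 3.579 0.833 2.903
v 3.956 1.232 2.201
v 3.184 0.248 2.359
v 3.394 0.29 2.684
v 3.551 0.117 2.373
v 4.018 1.086 2.557
v 4.175 0.913 2.245
v 3.998 0.463 2.65
v 2.965 0.567 2.315
v 3.122 0.394 2.003
v 3.589 1.363 2.187
v 3.746 1.19 1.876
v 3.142 1.017 1.91
v 3.836 0.845 1.719
v 3.45 0.353 1.797
v 3.231 0.672 1.753
v 3.47 0.976 1.704
v 4.101 0.674 1.947
v 3.715 0.182 2.026
v 3.924 0.224 2.352
v 4.163 0.528 2.303
v 3.824 0.46 1.776
v 3.425 1.298 2.534
v 3.039 0.806 2.613
v 2.977 0.952 2.257
v 3.216 1.256 2.208
v 3.69 1.127 2.763
v 3.304 0.635 2.841
v 3.67 0.504 2.856
v 3.909 0.808 2.807
v 3.316 1.02 2.784
v -2.095 -0.819 -0.474
v -1.837 -0.653 -0.868
v -1.567 0.226 -0.321
v -1.825 0.059 0.074
v -2.026 -0.573 -0.903
v -1.755 0.306 -0.356
v -2.226 -0.536 -0.864
v -1.956 0.343 -0.316
v -2.404 -0.547 -0.757
v -2.134 0.331 -0.21
v -2.529 -0.606 -0.602
v -2.259 0.272 -0.054
v -2.578 -0.702 -0.424
v -2.308 0.177 0.124
v -2.544 -0.818 -0.255
v -2.274 0.061 0.293
v -2.433 -0.934 -0.123
v -2.163 -0.055 0.424
v -2.263 -1.03 -0.053
v -1.992 -0.152 0.495
v -2.063 -1.09 -0.055
v -1.793 -0.212 0.493
v -1.87 -1.103 -0.13
v -1.6 -0.225 0.418
v -1.715 -1.067 -0.264
v -1.445 -0.189 0.284
v -1.626 -0.988 -0.434
v -1.356 -0.11 0.114
v -1.618 -0.88 -0.612
v -1.348 -0.002 -0.064
v -1.693 -0.761 -0.765
v -1.423 0.117 -0.217
v -3.909 1.258 0.79
v -4.342 0.736 2.608
v -4.239 2.162 0.972
v -4.672 1.64 2.789
v -3.168 1.48 1.031
v -3.601 0.958 2.848
v -3.498 2.384 1.212
v -3.931 1.862 3.03
v 2.118 -3.053 -0.856
v 2.696 -3.461 -0.986
v 2.701 -3.776 0.027
v 2.122 -3.367 0.156
v 2.836 -3.098 -0.873
v 2.841 -3.412 0.139
v 2.748 -2.72 -0.756
v 2.753 -3.034 0.257
v 2.46 -2.447 -0.67
v 2.464 -2.762 0.343
v 2.063 -2.367 -0.643
v 2.068 -2.682 0.369
v 1.683 -2.505 -0.684
v 1.688 -2.819 0.328
v 1.442 -2.817 -0.78
v 1.447 -3.131 0.233
v 1.415 -3.203 -0.9
v 1.42 -3.518 0.113
v 1.611 -3.542 -1.006
v 1.616 -3.856 0.007
v 1.968 -3.726 -1.064
v 1.973 -4.04 -0.052
v 2.373 -3.696 -1.057
v 2.377 -4.01 -0.045
v -4.17 3.215 -0.288
v -4.129 2.513 0.19
v -3.595 3.95 0.743
v -3.554 3.248 1.22
v -2.306 2.812 -1.04
v -2.265 2.11 -0.563
v -1.731 3.547 -0.01
v -1.69 2.845 0.468
f 1 38 17
f 38 12 41
f 17 41 6
f 38 41 17
f 1 17 13
f 17 6 18
f 13 18 2
f 17 18 13
f 1 13 22
f 13 2 23
f 22 23 8
f 13 23 22
f 1 22 34
f 22 8 37
f 34 37 11
f 22 37 34
f 1 34 38
f 34 11 42
f 38 42 12
f 34 42 38
f 2 18 29
f 18 6 32
f 29 32 10
f 18 32 29
f 6 41 19
f 41 12 40
f 19 40 5
f 41 40 19
f 12 42 39
f 42 11 35
f 39 35 3
f 42 35 39
f 11 37 36
f 37 8 24
f 36 24 7
f 37 24 36
f 8 23 28
f 23 2 25
f 28 25 9
f 23 25 28
f 4 30 16
f 30 10 31
f 16 31 5
f 30 31 16
f 4 16 14
f 16 5 15
f 14 15 3
f 16 15 14
f 4 14 21
f 14 3 20
f 21 20 7
f 14 20 21
f 4 21 26
f 21 7 27
f 26 27 9
f 21 27 26
f 4 26 30
f 26 9 33
f 30 33 10
f 26 33 30
f 5 31 19
f 31 10 32
f 19 32 6
f 31 32 19
f 3 15 39
f 15 5 40
f 39 40 12
f 15 40 39
f 7 20 36
f 20 3 35
f 36 35 11
f 20 35 36
f 9 27 28
f 27 7 24
f 28 24 8
f 27 24 28
f 10 33 29
f 33 9 25
f 29 25 2
f 33 25 29
f 44 43 47
f 44 47 45
f 45 47 48
f 45 48 46
f 47 43 49
f 47 49 48
f 48 49 50
f 48 50 46
f 49 43 51
f 49 51 50
f 50 51 52
f 50 52 46
f 51 43 53
f 51 53 52
f 52 53 54
f 52 54 46
f 53 43 55
f 53 55 54
f 54 55 56
f 54 56 46
f 55 43 57
f 55 57 56
f 56 57 58
f 56 58 46
f 57 43 59
f 57 59 58
f 58 59 60
f 58 60 46
f 59 43 61
f 59 61 60
f 60 61 62
f 60 62 46
f 61 43 63
f 61 63 62
f 62 63 64
f 62 64 46
f 63 43 65
f 63 65 64
f 64 65 66
f 64 66 46
f 65 43 67
f 65 67 66
f 66 67 68
f 66 68 46
f 67 43 69
f 67 69 68
f 68 69 70
f 68 70 46
f 69 43 71
f 69 71 70
f 70 71 72
f 70 72 46
f 71 43 73
f 71 73 72
f 72 73 74
f 72 74 46
f 73 43 44
f 73 44 74
f 74 44 45
f 74 45 46
f 76 78 75
f 79 76 75
f 75 78 77
f 77 79 75
f 76 82 78
f 80 76 79
f 80 82 76
f 78 82 77
f 81 79 77
f 77 82 81
f 81 80 79
f 82 80 81
f 84 83 87
f 84 87 85
f 85 87 88
f 85 88 86
f 87 83 89
f 87 89 88
f 88 89 90
f 88 90 86
f 89 83 91
f 89 91 90
f 90 91 92
f 90 92 86
f 91 83 93
f 91 93 92
f 92 93 94
f 92 94 86
f 93 83 95
f 93 95 94
f 94 95 96
f 94 96 86
f 95 83 97
f 95 97 96
f 96 97 98
f 96 98 86
f 97 83 99
f 97 99 98
f 98 99 100
f 98 100 86
f 99 83 101
f 99 101 100
f 100 101 102
f 100 102 86
f 101 83 103
f 101 103 102
f 102 103 104
f 102 104 86
f 103 83 105
f 103 105 104
f 104 105 106
f 104 106 86
f 105 83 84
f 105 84 106
f 106 84 85
f 106 85 86
f 108 110 107
f 111 108 107
f 107 110 109
f 109 111 107
f 108 114 110
f 112 108 111
f 112 114 108
f 110 114 109
f 113 111 109
f 109 114 113
f 113 112 111
f 114 112 113



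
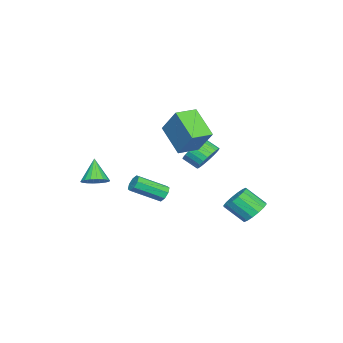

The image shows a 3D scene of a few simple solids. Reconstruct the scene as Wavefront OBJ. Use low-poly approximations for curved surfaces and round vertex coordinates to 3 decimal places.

v -0.761 0.123 3.766
v -0.066 1.207 5.335
v 0.179 1.447 2.434
v 0.874 2.532 4.003
v 0.346 -0.632 3.797
v 1.041 0.453 5.366
v 1.286 0.693 2.465
v 1.981 1.777 4.034
v -1.897 1.228 0.9
v -1.109 0.905 0.479
v -1.155 0.009 1.079
v -1.943 0.332 1.5
v -0.966 1.091 0.767
v -1.013 0.194 1.367
v -0.965 1.297 1.075
v -1.012 0.4 1.675
v -1.106 1.493 1.356
v -1.153 0.596 1.956
v -1.368 1.648 1.568
v -1.414 0.752 2.168
v -1.709 1.74 1.678
v -1.756 0.843 2.279
v -2.08 1.754 1.67
v -2.127 0.857 2.27
v -2.422 1.687 1.544
v -2.469 0.791 2.145
v -2.685 1.551 1.321
v -2.731 0.655 1.921
v -2.827 1.366 1.033
v -2.874 0.469 1.633
v -2.828 1.16 0.725
v -2.875 0.263 1.325
v -2.687 0.964 0.444
v -2.734 0.067 1.044
v -2.426 0.808 0.232
v -2.472 -0.088 0.832
v -2.084 0.717 0.121
v -2.131 -0.18 0.722
v -1.713 0.703 0.13
v -1.76 -0.194 0.73
v -1.371 0.769 0.255
v -1.418 -0.127 0.856
v -3.015 -1.903 -2.882
v -2.679 -1.495 -2.578
v -1.749 -3.008 -1.574
v -2.085 -3.417 -1.878
v -3.079 -1.596 -2.359
v -2.149 -3.109 -1.355
v -3.441 -1.877 -2.447
v -2.512 -3.39 -1.443
v -3.554 -2.173 -2.789
v -2.625 -3.686 -1.785
v -3.351 -2.312 -3.186
v -2.421 -3.825 -2.182
v -2.951 -2.211 -3.405
v -2.021 -3.724 -2.401
v -2.588 -1.93 -3.317
v -1.659 -3.443 -2.313
v -2.475 -1.634 -2.975
v -1.546 -3.147 -1.971
v 2.626 -3.628 0.169
v 3.312 -3.586 0.596
v 1.814 -4.032 1.511
v 3.183 -3.25 0.619
v 2.943 -2.99 0.553
v 2.641 -2.855 0.41
v 2.335 -2.874 0.22
v 2.087 -3.042 0.019
v 1.946 -3.326 -0.151
v 1.939 -3.67 -0.259
v 2.068 -4.006 -0.282
v 2.308 -4.267 -0.215
v 2.611 -4.401 -0.073
v 2.916 -4.382 0.117
v 3.164 -4.214 0.318
v 3.306 -3.93 0.489
v -2.538 3.804 -3.174
v -1.837 4.264 -2.774
v -1.68 3.097 -1.705
v -2.382 2.636 -2.106
v -2.232 4.419 -2.547
v -2.076 3.252 -1.479
v -2.71 4.408 -2.489
v -2.553 3.241 -1.42
v -3.142 4.236 -2.614
v -2.985 3.069 -1.545
v -3.412 3.947 -2.889
v -3.255 2.78 -1.821
v -3.448 3.621 -3.241
v -3.291 2.454 -2.172
v -3.24 3.343 -3.575
v -3.083 2.176 -2.506
v -2.844 3.188 -3.801
v -2.688 2.021 -2.733
v -2.367 3.199 -3.86
v -2.21 2.032 -2.791
v -1.935 3.371 -3.735
v -1.778 2.204 -2.666
v -1.665 3.66 -3.459
v -1.508 2.493 -2.391
v -1.629 3.986 -3.108
v -1.472 2.819 -2.039
f 2 4 1
f 5 2 1
f 1 4 3
f 3 5 1
f 2 8 4
f 6 2 5
f 6 8 2
f 4 8 3
f 7 5 3
f 3 8 7
f 7 6 5
f 8 6 7
f 10 9 13
f 10 13 11
f 11 13 14
f 11 14 12
f 13 9 15
f 13 15 14
f 14 15 16
f 14 16 12
f 15 9 17
f 15 17 16
f 16 17 18
f 16 18 12
f 17 9 19
f 17 19 18
f 18 19 20
f 18 20 12
f 19 9 21
f 19 21 20
f 20 21 22
f 20 22 12
f 21 9 23
f 21 23 22
f 22 23 24
f 22 24 12
f 23 9 25
f 23 25 24
f 24 25 26
f 24 26 12
f 25 9 27
f 25 27 26
f 26 27 28
f 26 28 12
f 27 9 29
f 27 29 28
f 28 29 30
f 28 30 12
f 29 9 31
f 29 31 30
f 30 31 32
f 30 32 12
f 31 9 33
f 31 33 32
f 32 33 34
f 32 34 12
f 33 9 35
f 33 35 34
f 34 35 36
f 34 36 12
f 35 9 37
f 35 37 36
f 36 37 38
f 36 38 12
f 37 9 39
f 37 39 38
f 38 39 40
f 38 40 12
f 39 9 41
f 39 41 40
f 40 41 42
f 40 42 12
f 41 9 10
f 41 10 42
f 42 10 11
f 42 11 12
f 44 43 47
f 44 47 45
f 45 47 48
f 45 48 46
f 47 43 49
f 47 49 48
f 48 49 50
f 48 50 46
f 49 43 51
f 49 51 50
f 50 51 52
f 50 52 46
f 51 43 53
f 51 53 52
f 52 53 54
f 52 54 46
f 53 43 55
f 53 55 54
f 54 55 56
f 54 56 46
f 55 43 57
f 55 57 56
f 56 57 58
f 56 58 46
f 57 43 59
f 57 59 58
f 58 59 60
f 58 60 46
f 59 43 44
f 59 44 60
f 60 44 45
f 60 45 46
f 62 61 64
f 62 64 63
f 64 61 65
f 64 65 63
f 65 61 66
f 65 66 63
f 66 61 67
f 66 67 63
f 67 61 68
f 67 68 63
f 68 61 69
f 68 69 63
f 69 61 70
f 69 70 63
f 70 61 71
f 70 71 63
f 71 61 72
f 71 72 63
f 72 61 73
f 72 73 63
f 73 61 74
f 73 74 63
f 74 61 75
f 74 75 63
f 75 61 76
f 75 76 63
f 76 61 62
f 76 62 63
f 78 77 81
f 78 81 79
f 79 81 82
f 79 82 80
f 81 77 83
f 81 83 82
f 82 83 84
f 82 84 80
f 83 77 85
f 83 85 84
f 84 85 86
f 84 86 80
f 85 77 87
f 85 87 86
f 86 87 88
f 86 88 80
f 87 77 89
f 87 89 88
f 88 89 90
f 88 90 80
f 89 77 91
f 89 91 90
f 90 91 92
f 90 92 80
f 91 77 93
f 91 93 92
f 92 93 94
f 92 94 80
f 93 77 95
f 93 95 94
f 94 95 96
f 94 96 80
f 95 77 97
f 95 97 96
f 96 97 98
f 96 98 80
f 97 77 99
f 97 99 98
f 98 99 100
f 98 100 80
f 99 77 101
f 99 101 100
f 100 101 102
f 100 102 80
f 101 77 78
f 101 78 102
f 102 78 79
f 102 79 80



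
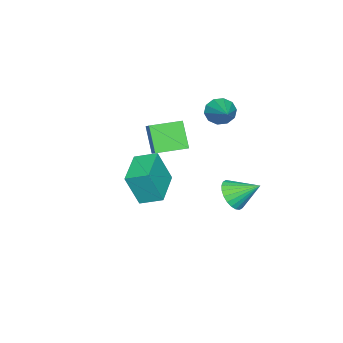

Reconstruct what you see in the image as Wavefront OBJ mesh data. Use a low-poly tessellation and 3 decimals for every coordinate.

v -1.981 1.959 3.357
v -1.418 1.572 2.886
v -0.499 3.061 4.223
v -1.578 1.987 2.632
v -1.892 2.392 2.654
v -2.24 2.632 2.945
v -2.489 2.615 3.393
v -2.544 2.347 3.827
v -2.384 1.931 4.082
v -2.07 1.526 4.059
v -1.722 1.287 3.768
v -1.473 1.304 3.32
v 1.652 -0.168 -0.265
v 2.034 -0.755 1.534
v 1.379 0.983 0.169
v 1.761 0.396 1.968
v 3.679 0.404 -0.508
v 4.061 -0.183 1.291
v 3.406 1.555 -0.074
v 3.788 0.968 1.725
v -1.925 -1.868 -0.809
v -2.602 -2.572 0.668
v -3.06 -0.528 -0.69
v -3.736 -1.231 0.787
v -1.124 -1.249 -0.147
v -1.8 -1.952 1.33
v -2.258 0.092 -0.028
v -2.935 -0.612 1.449
v -2.873 2.294 -3.264
v -1.964 2.208 -2.856
v -3.167 3.686 -2.316
v -1.888 2.435 -3.165
v -1.962 2.639 -3.489
v -2.174 2.792 -3.778
v -2.493 2.868 -3.99
v -2.87 2.857 -4.09
v -3.247 2.761 -4.065
v -3.568 2.593 -3.918
v -3.782 2.38 -3.672
v -3.858 2.153 -3.363
v -3.784 1.948 -3.04
v -3.571 1.796 -2.75
v -3.252 1.72 -2.539
v -2.876 1.731 -2.438
v -2.498 1.827 -2.463
v -2.178 1.995 -2.61
f 2 1 4
f 2 4 3
f 4 1 5
f 4 5 3
f 5 1 6
f 5 6 3
f 6 1 7
f 6 7 3
f 7 1 8
f 7 8 3
f 8 1 9
f 8 9 3
f 9 1 10
f 9 10 3
f 10 1 11
f 10 11 3
f 11 1 12
f 11 12 3
f 12 1 2
f 12 2 3
f 14 16 13
f 17 14 13
f 13 16 15
f 15 17 13
f 14 20 16
f 18 14 17
f 18 20 14
f 16 20 15
f 19 17 15
f 15 20 19
f 19 18 17
f 20 18 19
f 22 24 21
f 25 22 21
f 21 24 23
f 23 25 21
f 22 28 24
f 26 22 25
f 26 28 22
f 24 28 23
f 27 25 23
f 23 28 27
f 27 26 25
f 28 26 27
f 30 29 32
f 30 32 31
f 32 29 33
f 32 33 31
f 33 29 34
f 33 34 31
f 34 29 35
f 34 35 31
f 35 29 36
f 35 36 31
f 36 29 37
f 36 37 31
f 37 29 38
f 37 38 31
f 38 29 39
f 38 39 31
f 39 29 40
f 39 40 31
f 40 29 41
f 40 41 31
f 41 29 42
f 41 42 31
f 42 29 43
f 42 43 31
f 43 29 44
f 43 44 31
f 44 29 45
f 44 45 31
f 45 29 46
f 45 46 31
f 46 29 30
f 46 30 31



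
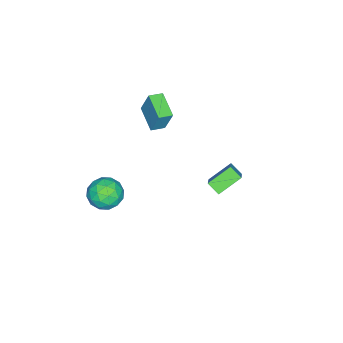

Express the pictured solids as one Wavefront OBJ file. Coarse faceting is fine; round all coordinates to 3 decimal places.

v 1.634 3.131 1.698
v 1.488 2.462 2.167
v 0.612 3.894 2.469
v 0.466 3.225 2.938
v 2.694 3.575 2.662
v 2.548 2.906 3.131
v 1.672 4.338 3.433
v 1.526 3.669 3.902
v 1.013 -3.414 -1.079
v 1.819 -2.724 -1.034
v 1.661 -4.076 -2.526
v 2.467 -3.386 -2.481
v 2.396 -4.168 -1.766
v 1.996 -3.758 -0.871
v 1.484 -3.042 -2.689
v 1.084 -2.632 -1.794
v 2.11 -2.494 -2.029
v 2.674 -3.19 -1.459
v 0.806 -3.61 -2.101
v 1.37 -4.306 -1.531
v 1.36 -3.011 -0.929
v 2.12 -3.789 -2.631
v 2.079 -4.249 -2.21
v 2.553 -3.843 -2.184
v 1.464 -3.619 -0.833
v 1.937 -3.213 -0.807
v 2.276 -4.062 -1.237
v 1.543 -3.587 -2.753
v 2.016 -3.181 -2.727
v 0.927 -2.957 -1.376
v 1.401 -2.551 -1.35
v 1.204 -2.738 -2.323
v 2.004 -2.47 -1.488
v 2.385 -2.859 -2.339
v 1.807 -2.657 -2.461
v 1.572 -2.416 -1.935
v 2.336 -2.879 -1.153
v 2.716 -3.268 -2.003
v 2.675 -3.728 -1.583
v 2.44 -3.487 -1.057
v 2.507 -2.744 -1.738
v 0.764 -3.532 -1.557
v 1.144 -3.921 -2.407
v 1.04 -3.313 -2.503
v 0.805 -3.072 -1.977
v 1.095 -3.941 -1.221
v 1.476 -4.33 -2.072
v 1.908 -4.384 -1.625
v 1.673 -4.143 -1.099
v 0.973 -4.056 -1.822
v -2.416 -2.516 2.534
v -2.261 -1.969 4.04
v -1.399 -1.429 2.034
v -1.244 -0.882 3.54
v -1.796 -3.038 2.66
v -1.641 -2.491 4.166
v -0.779 -1.951 2.16
v -0.624 -1.404 3.666
f 2 4 1
f 5 2 1
f 1 4 3
f 3 5 1
f 2 8 4
f 6 2 5
f 6 8 2
f 4 8 3
f 7 5 3
f 3 8 7
f 7 6 5
f 8 6 7
f 9 46 25
f 46 20 49
f 25 49 14
f 46 49 25
f 9 25 21
f 25 14 26
f 21 26 10
f 25 26 21
f 9 21 30
f 21 10 31
f 30 31 16
f 21 31 30
f 9 30 42
f 30 16 45
f 42 45 19
f 30 45 42
f 9 42 46
f 42 19 50
f 46 50 20
f 42 50 46
f 10 26 37
f 26 14 40
f 37 40 18
f 26 40 37
f 14 49 27
f 49 20 48
f 27 48 13
f 49 48 27
f 20 50 47
f 50 19 43
f 47 43 11
f 50 43 47
f 19 45 44
f 45 16 32
f 44 32 15
f 45 32 44
f 16 31 36
f 31 10 33
f 36 33 17
f 31 33 36
f 12 38 24
f 38 18 39
f 24 39 13
f 38 39 24
f 12 24 22
f 24 13 23
f 22 23 11
f 24 23 22
f 12 22 29
f 22 11 28
f 29 28 15
f 22 28 29
f 12 29 34
f 29 15 35
f 34 35 17
f 29 35 34
f 12 34 38
f 34 17 41
f 38 41 18
f 34 41 38
f 13 39 27
f 39 18 40
f 27 40 14
f 39 40 27
f 11 23 47
f 23 13 48
f 47 48 20
f 23 48 47
f 15 28 44
f 28 11 43
f 44 43 19
f 28 43 44
f 17 35 36
f 35 15 32
f 36 32 16
f 35 32 36
f 18 41 37
f 41 17 33
f 37 33 10
f 41 33 37
f 52 54 51
f 55 52 51
f 51 54 53
f 53 55 51
f 52 58 54
f 56 52 55
f 56 58 52
f 54 58 53
f 57 55 53
f 53 58 57
f 57 56 55
f 58 56 57



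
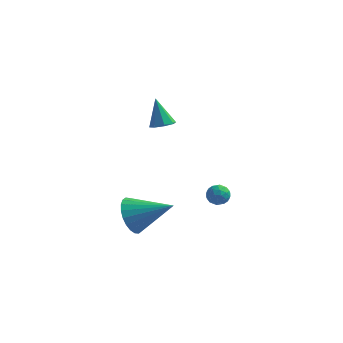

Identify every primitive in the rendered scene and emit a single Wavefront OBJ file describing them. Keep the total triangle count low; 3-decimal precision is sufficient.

v -1.286 -1.42 2.348
v -0.731 -1.114 2.435
v -1.774 -0.94 3.772
v -1.07 -0.831 2.223
v -1.536 -0.893 2.085
v -1.855 -1.264 2.1
v -1.842 -1.726 2.261
v -1.502 -2.009 2.473
v -1.037 -1.947 2.611
v -0.717 -1.576 2.595
v -2.045 -3.879 -2.492
v -1.619 -3.525 -3.407
v -0.095 -3.741 -1.528
v -1.733 -3.167 -3.226
v -1.896 -2.917 -2.934
v -2.081 -2.813 -2.574
v -2.26 -2.872 -2.202
v -2.407 -3.084 -1.874
v -2.499 -3.418 -1.64
v -2.522 -3.821 -1.535
v -2.472 -4.234 -1.576
v -2.357 -4.592 -1.757
v -2.195 -4.842 -2.049
v -2.01 -4.946 -2.409
v -1.831 -4.887 -2.781
v -1.684 -4.675 -3.11
v -1.592 -4.341 -3.344
v -1.569 -3.938 -3.448
v 0.902 1.168 -3.172
v 1.243 1.044 -3.701
v 0.537 0.196 -3.179
v 0.878 0.072 -3.708
v 1.177 0.168 -3.148
v 1.403 0.768 -3.144
v 0.377 0.472 -3.736
v 0.603 1.072 -3.732
v 0.919 0.613 -4.049
v 1.413 0.425 -3.686
v 0.367 0.815 -3.194
v 0.861 0.627 -2.831
v 1.104 1.191 -3.436
v 0.676 0.049 -3.444
v 0.851 0.105 -3.115
v 1.052 0.032 -3.426
v 1.198 1.029 -3.109
v 1.399 0.956 -3.42
v 1.36 0.441 -3.095
v 0.381 0.284 -3.46
v 0.582 0.211 -3.771
v 0.728 1.208 -3.454
v 0.929 1.135 -3.765
v 0.42 0.799 -3.785
v 1.114 0.865 -3.952
v 0.9 0.294 -3.955
v 0.606 0.529 -3.972
v 0.738 0.882 -3.97
v 1.405 0.755 -3.738
v 1.191 0.183 -3.742
v 1.366 0.24 -3.413
v 1.499 0.593 -3.411
v 1.214 0.502 -3.943
v 0.589 1.057 -3.138
v 0.375 0.485 -3.142
v 0.281 0.647 -3.469
v 0.414 1 -3.467
v 0.88 0.946 -2.925
v 0.666 0.375 -2.928
v 1.042 0.358 -2.91
v 1.174 0.711 -2.908
v 0.566 0.738 -2.937
f 2 1 4
f 2 4 3
f 4 1 5
f 4 5 3
f 5 1 6
f 5 6 3
f 6 1 7
f 6 7 3
f 7 1 8
f 7 8 3
f 8 1 9
f 8 9 3
f 9 1 10
f 9 10 3
f 10 1 2
f 10 2 3
f 12 11 14
f 12 14 13
f 14 11 15
f 14 15 13
f 15 11 16
f 15 16 13
f 16 11 17
f 16 17 13
f 17 11 18
f 17 18 13
f 18 11 19
f 18 19 13
f 19 11 20
f 19 20 13
f 20 11 21
f 20 21 13
f 21 11 22
f 21 22 13
f 22 11 23
f 22 23 13
f 23 11 24
f 23 24 13
f 24 11 25
f 24 25 13
f 25 11 26
f 25 26 13
f 26 11 27
f 26 27 13
f 27 11 28
f 27 28 13
f 28 11 12
f 28 12 13
f 29 66 45
f 66 40 69
f 45 69 34
f 66 69 45
f 29 45 41
f 45 34 46
f 41 46 30
f 45 46 41
f 29 41 50
f 41 30 51
f 50 51 36
f 41 51 50
f 29 50 62
f 50 36 65
f 62 65 39
f 50 65 62
f 29 62 66
f 62 39 70
f 66 70 40
f 62 70 66
f 30 46 57
f 46 34 60
f 57 60 38
f 46 60 57
f 34 69 47
f 69 40 68
f 47 68 33
f 69 68 47
f 40 70 67
f 70 39 63
f 67 63 31
f 70 63 67
f 39 65 64
f 65 36 52
f 64 52 35
f 65 52 64
f 36 51 56
f 51 30 53
f 56 53 37
f 51 53 56
f 32 58 44
f 58 38 59
f 44 59 33
f 58 59 44
f 32 44 42
f 44 33 43
f 42 43 31
f 44 43 42
f 32 42 49
f 42 31 48
f 49 48 35
f 42 48 49
f 32 49 54
f 49 35 55
f 54 55 37
f 49 55 54
f 32 54 58
f 54 37 61
f 58 61 38
f 54 61 58
f 33 59 47
f 59 38 60
f 47 60 34
f 59 60 47
f 31 43 67
f 43 33 68
f 67 68 40
f 43 68 67
f 35 48 64
f 48 31 63
f 64 63 39
f 48 63 64
f 37 55 56
f 55 35 52
f 56 52 36
f 55 52 56
f 38 61 57
f 61 37 53
f 57 53 30
f 61 53 57



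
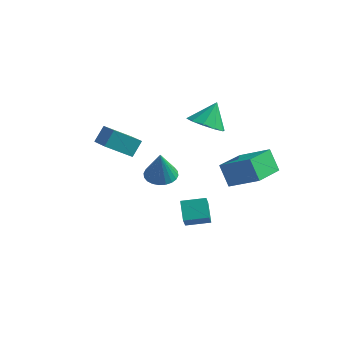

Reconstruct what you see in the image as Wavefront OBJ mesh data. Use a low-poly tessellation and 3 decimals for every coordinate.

v 1.522 -0.061 -3.48
v 0.907 0.83 -2.76
v 1.354 0.524 -4.347
v 0.739 1.415 -3.628
v 2.701 0.585 -3.272
v 2.086 1.476 -2.553
v 2.533 1.17 -4.14
v 1.918 2.061 -3.42
v 2.885 2.481 -2.04
v 2.168 2.825 -0.839
v 3.099 4.511 -2.492
v 2.382 4.854 -1.292
v 4.598 2.526 -1.028
v 3.881 2.869 0.172
v 4.812 4.555 -1.481
v 4.095 4.899 -0.28
v 1.427 2.655 2.225
v 2.32 3.066 1.778
v 1.653 3.525 3.475
v 1.805 3.452 1.602
v 1.145 3.534 1.664
v 0.593 3.28 1.94
v 0.36 2.788 2.326
v 0.534 2.244 2.672
v 1.049 1.858 2.848
v 1.708 1.776 2.786
v 2.26 2.03 2.509
v 2.494 2.522 2.124
v -3.833 0.323 0.677
v -3.668 1.042 1.493
v -2.646 1.118 -0.263
v -2.481 1.837 0.554
v -2.679 -0.657 1.306
v -2.514 0.062 2.123
v -1.492 0.138 0.367
v -1.327 0.857 1.183
v 1.111 -1.706 1.103
v 1.898 -2.054 0.975
v 1.249 -2.034 2.837
v 1.978 -1.729 1.03
v 1.925 -1.4 1.096
v 1.749 -1.118 1.163
v 1.475 -0.925 1.221
v 1.146 -0.852 1.261
v 0.812 -0.908 1.277
v 0.523 -1.086 1.267
v 0.324 -1.359 1.231
v 0.244 -1.684 1.176
v 0.297 -2.013 1.11
v 0.473 -2.295 1.043
v 0.747 -2.488 0.985
v 1.076 -2.561 0.945
v 1.41 -2.505 0.929
v 1.699 -2.327 0.939
f 2 4 1
f 5 2 1
f 1 4 3
f 3 5 1
f 2 8 4
f 6 2 5
f 6 8 2
f 4 8 3
f 7 5 3
f 3 8 7
f 7 6 5
f 8 6 7
f 10 12 9
f 13 10 9
f 9 12 11
f 11 13 9
f 10 16 12
f 14 10 13
f 14 16 10
f 12 16 11
f 15 13 11
f 11 16 15
f 15 14 13
f 16 14 15
f 18 17 20
f 18 20 19
f 20 17 21
f 20 21 19
f 21 17 22
f 21 22 19
f 22 17 23
f 22 23 19
f 23 17 24
f 23 24 19
f 24 17 25
f 24 25 19
f 25 17 26
f 25 26 19
f 26 17 27
f 26 27 19
f 27 17 28
f 27 28 19
f 28 17 18
f 28 18 19
f 30 32 29
f 33 30 29
f 29 32 31
f 31 33 29
f 30 36 32
f 34 30 33
f 34 36 30
f 32 36 31
f 35 33 31
f 31 36 35
f 35 34 33
f 36 34 35
f 38 37 40
f 38 40 39
f 40 37 41
f 40 41 39
f 41 37 42
f 41 42 39
f 42 37 43
f 42 43 39
f 43 37 44
f 43 44 39
f 44 37 45
f 44 45 39
f 45 37 46
f 45 46 39
f 46 37 47
f 46 47 39
f 47 37 48
f 47 48 39
f 48 37 49
f 48 49 39
f 49 37 50
f 49 50 39
f 50 37 51
f 50 51 39
f 51 37 52
f 51 52 39
f 52 37 53
f 52 53 39
f 53 37 54
f 53 54 39
f 54 37 38
f 54 38 39



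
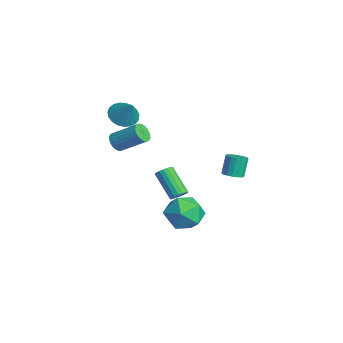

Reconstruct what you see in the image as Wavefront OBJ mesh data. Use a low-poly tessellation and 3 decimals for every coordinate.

v -0.777 0.842 -2.047
v -0.431 0.485 -1.836
v -1.677 0.04 -0.543
v -2.023 0.398 -0.753
v -0.379 0.686 -1.717
v -1.625 0.242 -0.423
v -0.406 0.919 -1.662
v -1.651 0.475 -0.369
v -0.506 1.136 -1.684
v -1.752 0.692 -0.391
v -0.66 1.296 -1.778
v -1.906 0.851 -0.484
v -0.837 1.365 -1.925
v -2.083 0.92 -0.631
v -1.002 1.331 -2.096
v -2.248 0.886 -0.802
v -1.123 1.2 -2.257
v -2.369 0.755 -0.964
v -1.175 0.998 -2.377
v -2.421 0.554 -1.083
v -1.149 0.765 -2.431
v -2.394 0.321 -1.138
v -1.048 0.548 -2.409
v -2.294 0.104 -1.116
v -0.894 0.389 -2.316
v -2.14 -0.056 -1.022
v -0.717 0.32 -2.169
v -1.963 -0.125 -0.875
v -0.552 0.354 -1.998
v -1.798 -0.091 -0.704
v -3.384 -1.767 1.059
v -3.144 -1.509 0.537
v -2.276 -0.334 1.519
v -2.516 -0.593 2.041
v -3.351 -1.378 0.564
v -2.482 -0.204 1.546
v -3.562 -1.308 0.667
v -2.694 -0.133 1.649
v -3.747 -1.307 0.829
v -2.879 -0.132 1.811
v -3.877 -1.376 1.026
v -3.008 -0.201 2.008
v -3.931 -1.504 1.228
v -3.063 -0.33 2.21
v -3.902 -1.673 1.405
v -3.034 -0.499 2.387
v -3.795 -1.856 1.529
v -2.926 -0.682 2.511
v -3.624 -2.026 1.581
v -2.756 -0.851 2.563
v -3.418 -2.156 1.554
v -2.549 -0.982 2.536
v -3.206 -2.227 1.451
v -2.338 -1.052 2.433
v -3.021 -2.228 1.289
v -2.153 -1.053 2.271
v -2.892 -2.159 1.092
v -2.023 -0.984 2.074
v -2.837 -2.03 0.89
v -1.969 -0.856 1.872
v -2.866 -1.861 0.713
v -1.998 -0.687 1.695
v -2.974 -1.678 0.589
v -2.105 -0.504 1.571
v -3.165 -1.438 3.19
v -2.552 -1.942 2.81
v -2.275 -1.202 4.31
v -2.472 -1.611 2.676
v -2.512 -1.25 2.631
v -2.664 -0.922 2.683
v -2.904 -0.683 2.823
v -3.188 -0.574 3.026
v -3.469 -0.615 3.257
v -3.696 -0.799 3.477
v -3.833 -1.093 3.647
v -3.853 -1.446 3.738
v -3.755 -1.799 3.735
v -3.554 -2.089 3.637
v -3.287 -2.267 3.462
v -2.998 -2.301 3.24
v -2.738 -2.186 3.009
v 1.51 0.811 -0.828
v 2.235 1.259 -1.67
v 2.125 -0.979 -1.25
v 2.85 -0.531 -2.092
v 3.078 -0.325 -0.934
v 2.698 0.781 -0.673
v 1.662 -0.501 -2.247
v 1.282 0.605 -1.986
v 2.33 0.448 -2.547
v 3.205 0.557 -1.735
v 1.155 -0.277 -1.185
v 2.03 -0.168 -0.373
v 4.097 2.027 2.101
v 4.586 1.819 2.306
v 4.273 2.146 3.385
v 3.783 2.353 3.179
v 4.646 2.078 2.244
v 4.332 2.405 3.323
v 4.579 2.326 2.15
v 4.266 2.652 3.229
v 4.403 2.504 2.045
v 4.089 2.831 3.124
v 4.156 2.574 1.952
v 3.842 2.9 3.031
v 3.895 2.518 1.893
v 3.582 2.845 2.972
v 3.681 2.349 1.882
v 3.367 2.676 2.961
v 3.562 2.107 1.921
v 3.248 2.434 3
v 3.565 1.846 2.001
v 3.252 2.173 3.08
v 3.691 1.627 2.104
v 3.377 1.953 3.183
v 3.909 1.499 2.206
v 3.595 1.825 3.285
v 4.17 1.492 2.284
v 3.857 1.819 3.363
v 4.415 1.608 2.32
v 4.101 1.934 3.399
f 2 1 5
f 2 5 3
f 3 5 6
f 3 6 4
f 5 1 7
f 5 7 6
f 6 7 8
f 6 8 4
f 7 1 9
f 7 9 8
f 8 9 10
f 8 10 4
f 9 1 11
f 9 11 10
f 10 11 12
f 10 12 4
f 11 1 13
f 11 13 12
f 12 13 14
f 12 14 4
f 13 1 15
f 13 15 14
f 14 15 16
f 14 16 4
f 15 1 17
f 15 17 16
f 16 17 18
f 16 18 4
f 17 1 19
f 17 19 18
f 18 19 20
f 18 20 4
f 19 1 21
f 19 21 20
f 20 21 22
f 20 22 4
f 21 1 23
f 21 23 22
f 22 23 24
f 22 24 4
f 23 1 25
f 23 25 24
f 24 25 26
f 24 26 4
f 25 1 27
f 25 27 26
f 26 27 28
f 26 28 4
f 27 1 29
f 27 29 28
f 28 29 30
f 28 30 4
f 29 1 2
f 29 2 30
f 30 2 3
f 30 3 4
f 32 31 35
f 32 35 33
f 33 35 36
f 33 36 34
f 35 31 37
f 35 37 36
f 36 37 38
f 36 38 34
f 37 31 39
f 37 39 38
f 38 39 40
f 38 40 34
f 39 31 41
f 39 41 40
f 40 41 42
f 40 42 34
f 41 31 43
f 41 43 42
f 42 43 44
f 42 44 34
f 43 31 45
f 43 45 44
f 44 45 46
f 44 46 34
f 45 31 47
f 45 47 46
f 46 47 48
f 46 48 34
f 47 31 49
f 47 49 48
f 48 49 50
f 48 50 34
f 49 31 51
f 49 51 50
f 50 51 52
f 50 52 34
f 51 31 53
f 51 53 52
f 52 53 54
f 52 54 34
f 53 31 55
f 53 55 54
f 54 55 56
f 54 56 34
f 55 31 57
f 55 57 56
f 56 57 58
f 56 58 34
f 57 31 59
f 57 59 58
f 58 59 60
f 58 60 34
f 59 31 61
f 59 61 60
f 60 61 62
f 60 62 34
f 61 31 63
f 61 63 62
f 62 63 64
f 62 64 34
f 63 31 32
f 63 32 64
f 64 32 33
f 64 33 34
f 66 65 68
f 66 68 67
f 68 65 69
f 68 69 67
f 69 65 70
f 69 70 67
f 70 65 71
f 70 71 67
f 71 65 72
f 71 72 67
f 72 65 73
f 72 73 67
f 73 65 74
f 73 74 67
f 74 65 75
f 74 75 67
f 75 65 76
f 75 76 67
f 76 65 77
f 76 77 67
f 77 65 78
f 77 78 67
f 78 65 79
f 78 79 67
f 79 65 80
f 79 80 67
f 80 65 81
f 80 81 67
f 81 65 66
f 81 66 67
f 82 93 87
f 82 87 83
f 82 83 89
f 82 89 92
f 82 92 93
f 83 87 91
f 87 93 86
f 93 92 84
f 92 89 88
f 89 83 90
f 85 91 86
f 85 86 84
f 85 84 88
f 85 88 90
f 85 90 91
f 86 91 87
f 84 86 93
f 88 84 92
f 90 88 89
f 91 90 83
f 95 94 98
f 95 98 96
f 96 98 99
f 96 99 97
f 98 94 100
f 98 100 99
f 99 100 101
f 99 101 97
f 100 94 102
f 100 102 101
f 101 102 103
f 101 103 97
f 102 94 104
f 102 104 103
f 103 104 105
f 103 105 97
f 104 94 106
f 104 106 105
f 105 106 107
f 105 107 97
f 106 94 108
f 106 108 107
f 107 108 109
f 107 109 97
f 108 94 110
f 108 110 109
f 109 110 111
f 109 111 97
f 110 94 112
f 110 112 111
f 111 112 113
f 111 113 97
f 112 94 114
f 112 114 113
f 113 114 115
f 113 115 97
f 114 94 116
f 114 116 115
f 115 116 117
f 115 117 97
f 116 94 118
f 116 118 117
f 117 118 119
f 117 119 97
f 118 94 120
f 118 120 119
f 119 120 121
f 119 121 97
f 120 94 95
f 120 95 121
f 121 95 96
f 121 96 97



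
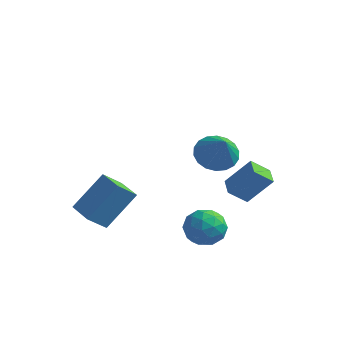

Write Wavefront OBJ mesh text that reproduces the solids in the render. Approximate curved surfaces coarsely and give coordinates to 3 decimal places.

v 3.162 -0.956 -1.438
v 3.762 -1.701 -1.462
v 2.178 -1.719 -2.358
v 2.778 -2.464 -2.382
v 2.317 -2.246 -1.572
v 2.925 -1.775 -1.003
v 3.015 -1.645 -2.817
v 3.623 -1.174 -2.248
v 3.671 -2.127 -2.314
v 3.24 -2.499 -1.545
v 2.7 -0.921 -2.275
v 2.269 -1.293 -1.506
v 3.548 -1.262 -1.369
v 2.392 -2.158 -2.451
v 2.121 -2.03 -1.975
v 2.473 -2.468 -1.989
v 3.057 -1.305 -1.1
v 3.409 -1.743 -1.114
v 2.56 -2.064 -1.179
v 2.531 -1.677 -2.706
v 2.883 -2.115 -2.72
v 3.467 -0.952 -1.831
v 3.819 -1.39 -1.845
v 3.38 -1.356 -2.641
v 3.847 -1.95 -1.884
v 3.269 -2.398 -2.425
v 3.408 -1.917 -2.68
v 3.766 -1.64 -2.346
v 3.594 -2.168 -1.432
v 3.016 -2.617 -1.973
v 2.745 -2.489 -1.497
v 3.102 -2.212 -1.163
v 3.54 -2.419 -1.933
v 2.924 -0.803 -1.847
v 2.346 -1.252 -2.388
v 2.838 -1.208 -2.657
v 3.195 -0.931 -2.323
v 2.671 -1.022 -1.395
v 2.093 -1.47 -1.936
v 2.174 -1.78 -1.474
v 2.532 -1.503 -1.14
v 2.4 -1.001 -1.887
v -1.073 -4.073 -1.305
v -0.325 -2.905 0.205
v -2.166 -3.388 -1.293
v -1.418 -2.22 0.216
v -0.622 -3.34 -2.096
v 0.126 -2.172 -0.587
v -1.715 -2.655 -2.085
v -0.967 -1.487 -0.575
v 2.793 2.192 -1.928
v 2.162 1.647 -1.242
v 3.747 2.659 -0.679
v 3.115 2.114 0.007
v 3.325 1.426 -2.047
v 2.693 0.881 -1.361
v 4.278 1.893 -0.798
v 3.647 1.348 -0.112
v 3.614 -2.056 2.745
v 4.283 -1.426 2.719
v 4.346 -2.784 3.955
v 4.014 -1.262 2.98
v 3.666 -1.256 3.195
v 3.307 -1.408 3.321
v 3.009 -1.688 3.333
v 2.831 -2.041 3.228
v 2.808 -2.398 3.028
v 2.944 -2.687 2.772
v 3.213 -2.851 2.51
v 3.561 -2.857 2.295
v 3.92 -2.705 2.17
v 4.218 -2.425 2.158
v 4.397 -2.071 2.262
v 4.42 -1.715 2.462
f 1 38 17
f 38 12 41
f 17 41 6
f 38 41 17
f 1 17 13
f 17 6 18
f 13 18 2
f 17 18 13
f 1 13 22
f 13 2 23
f 22 23 8
f 13 23 22
f 1 22 34
f 22 8 37
f 34 37 11
f 22 37 34
f 1 34 38
f 34 11 42
f 38 42 12
f 34 42 38
f 2 18 29
f 18 6 32
f 29 32 10
f 18 32 29
f 6 41 19
f 41 12 40
f 19 40 5
f 41 40 19
f 12 42 39
f 42 11 35
f 39 35 3
f 42 35 39
f 11 37 36
f 37 8 24
f 36 24 7
f 37 24 36
f 8 23 28
f 23 2 25
f 28 25 9
f 23 25 28
f 4 30 16
f 30 10 31
f 16 31 5
f 30 31 16
f 4 16 14
f 16 5 15
f 14 15 3
f 16 15 14
f 4 14 21
f 14 3 20
f 21 20 7
f 14 20 21
f 4 21 26
f 21 7 27
f 26 27 9
f 21 27 26
f 4 26 30
f 26 9 33
f 30 33 10
f 26 33 30
f 5 31 19
f 31 10 32
f 19 32 6
f 31 32 19
f 3 15 39
f 15 5 40
f 39 40 12
f 15 40 39
f 7 20 36
f 20 3 35
f 36 35 11
f 20 35 36
f 9 27 28
f 27 7 24
f 28 24 8
f 27 24 28
f 10 33 29
f 33 9 25
f 29 25 2
f 33 25 29
f 44 46 43
f 47 44 43
f 43 46 45
f 45 47 43
f 44 50 46
f 48 44 47
f 48 50 44
f 46 50 45
f 49 47 45
f 45 50 49
f 49 48 47
f 50 48 49
f 52 54 51
f 55 52 51
f 51 54 53
f 53 55 51
f 52 58 54
f 56 52 55
f 56 58 52
f 54 58 53
f 57 55 53
f 53 58 57
f 57 56 55
f 58 56 57
f 60 59 62
f 60 62 61
f 62 59 63
f 62 63 61
f 63 59 64
f 63 64 61
f 64 59 65
f 64 65 61
f 65 59 66
f 65 66 61
f 66 59 67
f 66 67 61
f 67 59 68
f 67 68 61
f 68 59 69
f 68 69 61
f 69 59 70
f 69 70 61
f 70 59 71
f 70 71 61
f 71 59 72
f 71 72 61
f 72 59 73
f 72 73 61
f 73 59 74
f 73 74 61
f 74 59 60
f 74 60 61

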